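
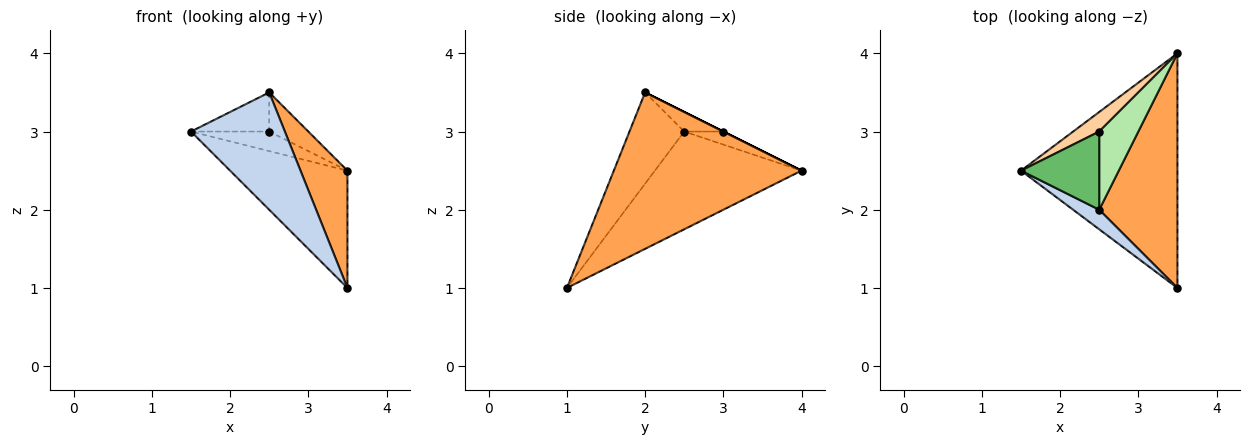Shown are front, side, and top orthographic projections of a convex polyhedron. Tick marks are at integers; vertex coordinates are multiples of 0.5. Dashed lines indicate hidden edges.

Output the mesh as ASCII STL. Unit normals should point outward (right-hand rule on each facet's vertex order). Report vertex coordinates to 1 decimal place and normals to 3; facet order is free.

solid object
 facet normal -0.488 0.390 -0.781
  outer loop
   vertex 3.5 1.0 1.0
   vertex 1.5 2.5 3.0
   vertex 3.5 4.0 2.5
  endloop
 endfacet
 facet normal -0.499 -0.855 0.142
  outer loop
   vertex 2.5 2.0 3.5
   vertex 1.5 2.5 3.0
   vertex 3.5 1.0 1.0
  endloop
 endfacet
 facet normal 0.873 -0.218 0.436
  outer loop
   vertex 2.5 2.0 3.5
   vertex 3.5 1.0 1.0
   vertex 3.5 4.0 2.5
  endloop
 endfacet
 facet normal -0.333 0.667 0.667
  outer loop
   vertex 2.5 3.0 3.0
   vertex 3.5 4.0 2.5
   vertex 1.5 2.5 3.0
  endloop
 endfacet
 facet normal -0.218 0.436 0.873
  outer loop
   vertex 2.5 3.0 3.0
   vertex 1.5 2.5 3.0
   vertex 2.5 2.0 3.5
  endloop
 endfacet
 facet normal 0.000 0.447 0.894
  outer loop
   vertex 2.5 3.0 3.0
   vertex 2.5 2.0 3.5
   vertex 3.5 4.0 2.5
  endloop
 endfacet
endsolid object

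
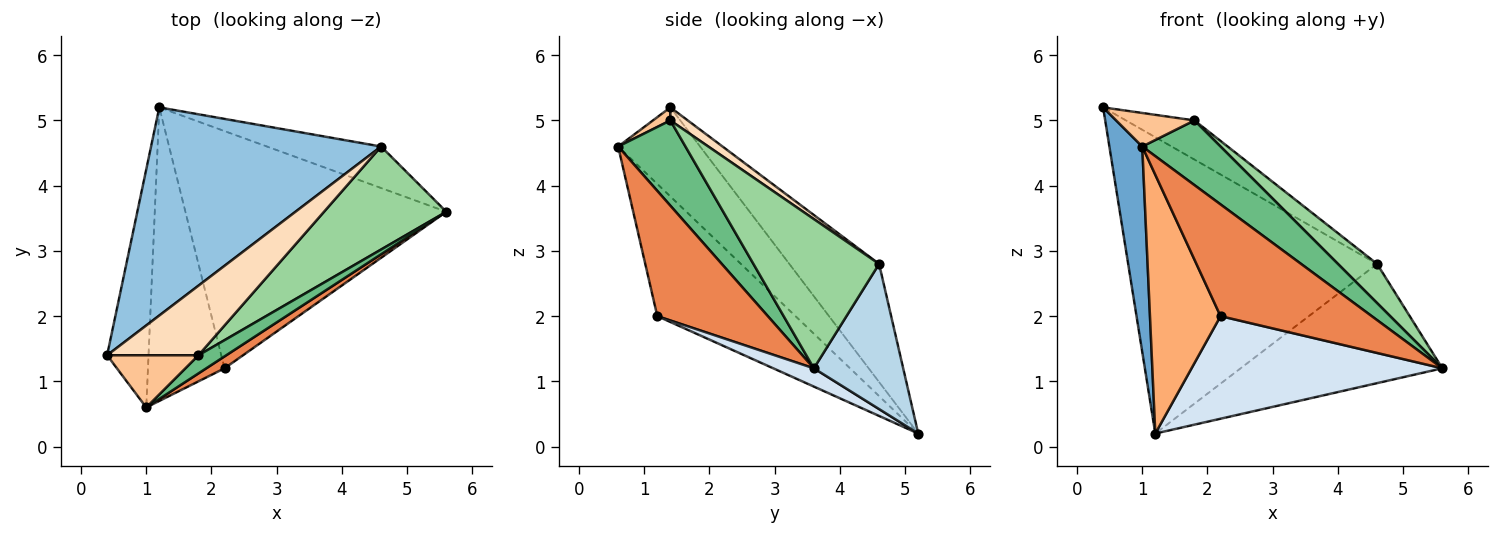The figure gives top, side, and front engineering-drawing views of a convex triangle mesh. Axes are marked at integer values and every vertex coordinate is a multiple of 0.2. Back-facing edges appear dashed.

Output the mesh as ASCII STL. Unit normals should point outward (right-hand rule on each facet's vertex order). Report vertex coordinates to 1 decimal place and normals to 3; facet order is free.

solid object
 facet normal -0.852 -0.342 -0.396
  outer loop
   vertex 1.0 0.6 4.6
   vertex 0.4 1.4 5.2
   vertex 1.2 5.2 0.2
  endloop
 endfacet
 facet normal -0.283 0.785 0.551
  outer loop
   vertex 4.6 4.6 2.8
   vertex 1.2 5.2 0.2
   vertex 0.4 1.4 5.2
  endloop
 endfacet
 facet normal 0.386 0.871 -0.303
  outer loop
   vertex 4.6 4.6 2.8
   vertex 5.6 3.6 1.2
   vertex 1.2 5.2 0.2
  endloop
 endfacet
 facet normal 0.064 -0.396 -0.916
  outer loop
   vertex 2.2 1.2 2.0
   vertex 1.2 5.2 0.2
   vertex 5.6 3.6 1.2
  endloop
 endfacet
 facet normal 0.588 -0.804 0.086
  outer loop
   vertex 2.2 1.2 2.0
   vertex 5.6 3.6 1.2
   vertex 1.0 0.6 4.6
  endloop
 endfacet
 facet normal -0.791 -0.404 -0.459
  outer loop
   vertex 2.2 1.2 2.0
   vertex 1.0 0.6 4.6
   vertex 1.2 5.2 0.2
  endloop
 endfacet
 facet normal 0.119 -0.537 0.835
  outer loop
   vertex 1.8 1.4 5.0
   vertex 0.4 1.4 5.2
   vertex 1.0 0.6 4.6
  endloop
 endfacet
 facet normal 0.124 0.487 0.865
  outer loop
   vertex 1.8 1.4 5.0
   vertex 4.6 4.6 2.8
   vertex 0.4 1.4 5.2
  endloop
 endfacet
 facet normal 0.638 -0.742 0.208
  outer loop
   vertex 1.8 1.4 5.0
   vertex 1.0 0.6 4.6
   vertex 5.6 3.6 1.2
  endloop
 endfacet
 facet normal 0.752 -0.234 0.616
  outer loop
   vertex 1.8 1.4 5.0
   vertex 5.6 3.6 1.2
   vertex 4.6 4.6 2.8
  endloop
 endfacet
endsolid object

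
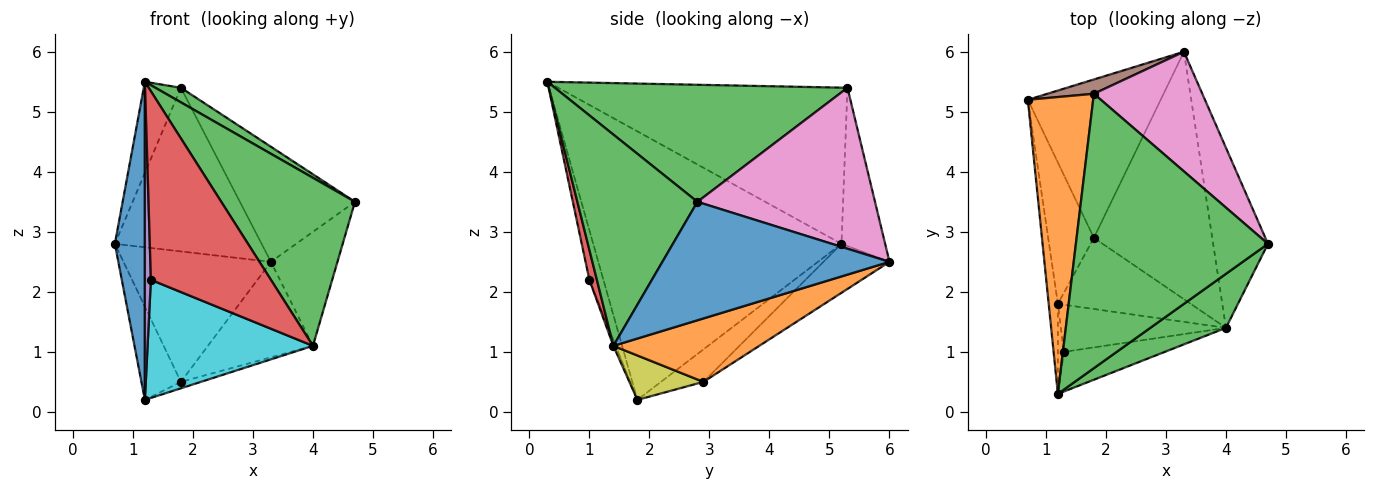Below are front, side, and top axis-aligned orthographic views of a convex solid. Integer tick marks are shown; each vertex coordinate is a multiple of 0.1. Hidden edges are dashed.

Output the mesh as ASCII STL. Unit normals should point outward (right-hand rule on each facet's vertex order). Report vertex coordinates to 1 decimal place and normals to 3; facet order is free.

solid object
 facet normal -0.992 -0.120 -0.034
  outer loop
   vertex 1.2 1.8 0.2
   vertex 1.2 0.3 5.5
   vertex 0.7 5.2 2.8
  endloop
 endfacet
 facet normal -0.916 0.118 0.383
  outer loop
   vertex 1.8 5.3 5.4
   vertex 0.7 5.2 2.8
   vertex 1.2 0.3 5.5
  endloop
 endfacet
 facet normal 0.520 -0.045 0.853
  outer loop
   vertex 1.8 5.3 5.4
   vertex 1.2 0.3 5.5
   vertex 4.7 2.8 3.5
  endloop
 endfacet
 facet normal -0.510 0.474 -0.718
  outer loop
   vertex 1.8 2.9 0.5
   vertex 1.2 1.8 0.2
   vertex 0.7 5.2 2.8
  endloop
 endfacet
 facet normal -0.914 -0.391 -0.111
  outer loop
   vertex 1.3 1.0 2.2
   vertex 1.2 0.3 5.5
   vertex 1.2 1.8 0.2
  endloop
 endfacet
 facet normal -0.284 0.955 0.084
  outer loop
   vertex 3.3 6.0 2.5
   vertex 0.7 5.2 2.8
   vertex 1.8 5.3 5.4
  endloop
 endfacet
 facet normal 0.731 0.473 0.492
  outer loop
   vertex 3.3 6.0 2.5
   vertex 1.8 5.3 5.4
   vertex 4.7 2.8 3.5
  endloop
 endfacet
 facet normal -0.274 0.611 -0.742
  outer loop
   vertex 3.3 6.0 2.5
   vertex 1.8 2.9 0.5
   vertex 0.7 5.2 2.8
  endloop
 endfacet
 facet normal 0.316 0.085 -0.945
  outer loop
   vertex 4.0 1.4 1.1
   vertex 1.2 1.8 0.2
   vertex 1.8 2.9 0.5
  endloop
 endfacet
 facet normal -0.013 -0.929 -0.371
  outer loop
   vertex 4.0 1.4 1.1
   vertex 1.3 1.0 2.2
   vertex 1.2 1.8 0.2
  endloop
 endfacet
 facet normal 0.877 0.257 -0.406
  outer loop
   vertex 4.0 1.4 1.1
   vertex 3.3 6.0 2.5
   vertex 4.7 2.8 3.5
  endloop
 endfacet
 facet normal 0.447 0.322 -0.834
  outer loop
   vertex 4.0 1.4 1.1
   vertex 1.8 2.9 0.5
   vertex 3.3 6.0 2.5
  endloop
 endfacet
 facet normal 0.650 -0.724 0.233
  outer loop
   vertex 4.0 1.4 1.1
   vertex 4.7 2.8 3.5
   vertex 1.2 0.3 5.5
  endloop
 endfacet
 facet normal 0.061 -0.977 -0.205
  outer loop
   vertex 4.0 1.4 1.1
   vertex 1.2 0.3 5.5
   vertex 1.3 1.0 2.2
  endloop
 endfacet
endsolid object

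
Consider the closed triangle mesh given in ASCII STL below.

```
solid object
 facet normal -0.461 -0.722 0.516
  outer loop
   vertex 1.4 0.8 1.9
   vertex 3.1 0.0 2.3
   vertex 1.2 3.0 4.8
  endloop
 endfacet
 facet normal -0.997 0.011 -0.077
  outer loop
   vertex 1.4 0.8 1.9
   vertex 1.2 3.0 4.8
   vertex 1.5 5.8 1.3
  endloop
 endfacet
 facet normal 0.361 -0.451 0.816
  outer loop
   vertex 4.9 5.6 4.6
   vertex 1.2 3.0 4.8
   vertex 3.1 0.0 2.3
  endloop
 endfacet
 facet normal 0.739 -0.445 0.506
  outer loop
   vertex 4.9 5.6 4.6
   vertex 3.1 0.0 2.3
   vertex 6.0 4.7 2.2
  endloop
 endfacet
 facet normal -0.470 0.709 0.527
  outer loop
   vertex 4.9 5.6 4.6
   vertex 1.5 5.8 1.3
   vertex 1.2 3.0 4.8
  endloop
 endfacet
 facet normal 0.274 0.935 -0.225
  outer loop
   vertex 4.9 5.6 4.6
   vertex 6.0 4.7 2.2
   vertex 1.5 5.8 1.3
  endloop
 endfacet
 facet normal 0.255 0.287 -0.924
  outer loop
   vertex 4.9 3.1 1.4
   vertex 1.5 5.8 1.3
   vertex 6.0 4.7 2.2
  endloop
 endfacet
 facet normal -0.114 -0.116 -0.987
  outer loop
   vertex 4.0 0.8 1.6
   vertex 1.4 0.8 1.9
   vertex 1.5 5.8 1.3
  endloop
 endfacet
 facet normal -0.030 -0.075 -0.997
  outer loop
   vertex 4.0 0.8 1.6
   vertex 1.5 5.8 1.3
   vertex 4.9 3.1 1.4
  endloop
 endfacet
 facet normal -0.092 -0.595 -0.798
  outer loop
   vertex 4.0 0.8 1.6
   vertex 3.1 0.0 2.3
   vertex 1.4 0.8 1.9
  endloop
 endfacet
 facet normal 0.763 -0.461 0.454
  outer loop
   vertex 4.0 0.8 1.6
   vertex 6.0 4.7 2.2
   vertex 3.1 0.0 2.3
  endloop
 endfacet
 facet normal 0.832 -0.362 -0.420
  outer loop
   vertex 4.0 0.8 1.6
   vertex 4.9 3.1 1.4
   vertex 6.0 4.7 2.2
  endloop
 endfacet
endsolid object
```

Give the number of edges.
18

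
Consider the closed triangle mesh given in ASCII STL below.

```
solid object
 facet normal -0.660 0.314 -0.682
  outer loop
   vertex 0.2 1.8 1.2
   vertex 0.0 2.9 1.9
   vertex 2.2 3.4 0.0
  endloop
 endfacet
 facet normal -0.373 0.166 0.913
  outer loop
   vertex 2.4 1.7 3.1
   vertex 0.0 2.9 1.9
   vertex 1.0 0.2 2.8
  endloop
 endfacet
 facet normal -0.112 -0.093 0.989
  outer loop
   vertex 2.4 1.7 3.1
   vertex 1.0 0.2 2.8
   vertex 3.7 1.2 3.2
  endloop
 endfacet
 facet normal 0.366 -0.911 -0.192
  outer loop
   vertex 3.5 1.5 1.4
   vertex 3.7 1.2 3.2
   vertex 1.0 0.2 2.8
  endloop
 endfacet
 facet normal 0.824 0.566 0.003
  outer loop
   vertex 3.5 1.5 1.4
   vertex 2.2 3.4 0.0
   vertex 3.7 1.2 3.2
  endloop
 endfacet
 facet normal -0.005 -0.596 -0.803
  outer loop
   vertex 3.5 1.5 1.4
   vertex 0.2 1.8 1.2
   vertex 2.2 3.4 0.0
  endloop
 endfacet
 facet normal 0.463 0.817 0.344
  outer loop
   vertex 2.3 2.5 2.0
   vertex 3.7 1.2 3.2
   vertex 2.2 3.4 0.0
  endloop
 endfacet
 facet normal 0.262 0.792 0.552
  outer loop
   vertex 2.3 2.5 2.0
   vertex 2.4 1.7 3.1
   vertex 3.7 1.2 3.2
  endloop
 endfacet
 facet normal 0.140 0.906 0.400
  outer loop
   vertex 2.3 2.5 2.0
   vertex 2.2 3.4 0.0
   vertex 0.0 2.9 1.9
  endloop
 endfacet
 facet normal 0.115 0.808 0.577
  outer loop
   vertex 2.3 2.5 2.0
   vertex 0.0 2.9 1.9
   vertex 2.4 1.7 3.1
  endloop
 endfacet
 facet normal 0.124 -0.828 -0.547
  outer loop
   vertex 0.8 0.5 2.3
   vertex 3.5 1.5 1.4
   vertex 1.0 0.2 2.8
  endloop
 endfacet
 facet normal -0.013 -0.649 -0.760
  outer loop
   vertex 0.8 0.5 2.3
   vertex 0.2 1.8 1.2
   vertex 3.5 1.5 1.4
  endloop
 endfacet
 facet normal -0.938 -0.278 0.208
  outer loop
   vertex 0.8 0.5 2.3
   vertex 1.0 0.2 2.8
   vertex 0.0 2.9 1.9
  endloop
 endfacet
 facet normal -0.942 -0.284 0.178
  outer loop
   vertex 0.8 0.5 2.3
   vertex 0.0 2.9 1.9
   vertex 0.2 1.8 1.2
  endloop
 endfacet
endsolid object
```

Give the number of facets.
14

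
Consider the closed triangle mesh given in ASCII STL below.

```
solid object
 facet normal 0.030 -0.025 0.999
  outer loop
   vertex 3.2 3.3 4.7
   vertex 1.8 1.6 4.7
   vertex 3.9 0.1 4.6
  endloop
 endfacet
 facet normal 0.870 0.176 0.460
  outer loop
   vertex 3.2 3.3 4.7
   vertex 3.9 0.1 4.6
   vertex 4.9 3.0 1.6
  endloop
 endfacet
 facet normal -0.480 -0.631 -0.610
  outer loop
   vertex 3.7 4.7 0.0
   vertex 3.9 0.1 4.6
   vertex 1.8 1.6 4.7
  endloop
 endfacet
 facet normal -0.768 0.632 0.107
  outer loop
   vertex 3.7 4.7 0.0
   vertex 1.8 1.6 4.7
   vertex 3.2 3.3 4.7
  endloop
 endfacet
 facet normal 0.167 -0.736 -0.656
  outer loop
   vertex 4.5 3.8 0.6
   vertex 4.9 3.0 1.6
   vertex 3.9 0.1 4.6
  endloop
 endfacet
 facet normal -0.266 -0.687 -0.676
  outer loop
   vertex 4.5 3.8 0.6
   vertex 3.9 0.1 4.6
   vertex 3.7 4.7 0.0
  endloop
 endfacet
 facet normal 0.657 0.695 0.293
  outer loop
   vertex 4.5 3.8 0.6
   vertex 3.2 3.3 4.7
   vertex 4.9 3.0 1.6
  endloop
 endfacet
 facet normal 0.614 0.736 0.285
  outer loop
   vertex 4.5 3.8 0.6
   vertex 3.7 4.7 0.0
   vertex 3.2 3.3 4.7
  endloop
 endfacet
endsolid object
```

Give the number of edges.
12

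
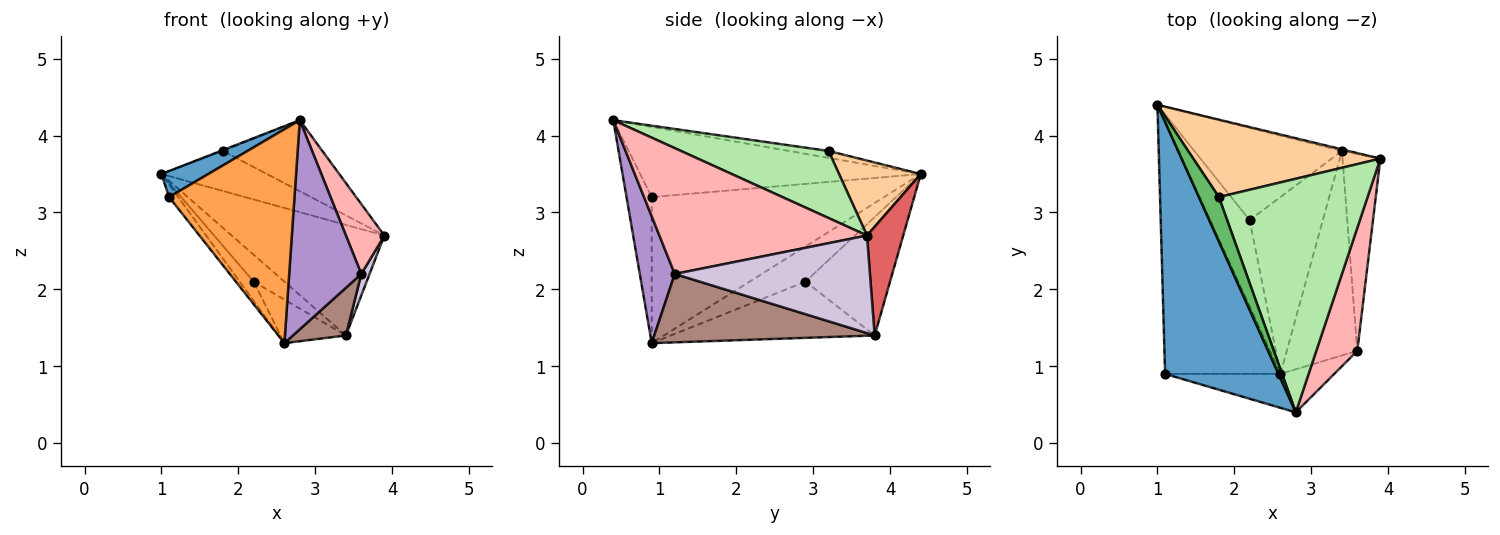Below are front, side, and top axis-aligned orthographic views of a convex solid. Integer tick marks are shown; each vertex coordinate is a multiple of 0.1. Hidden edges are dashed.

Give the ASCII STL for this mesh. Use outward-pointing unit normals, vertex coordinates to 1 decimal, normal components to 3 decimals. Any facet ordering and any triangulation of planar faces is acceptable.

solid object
 facet normal -0.524 -0.088 0.847
  outer loop
   vertex 1.1 0.9 3.2
   vertex 2.8 0.4 4.2
   vertex 1.0 4.4 3.5
  endloop
 endfacet
 facet normal -0.785 0.031 -0.619
  outer loop
   vertex 1.1 0.9 3.2
   vertex 1.0 4.4 3.5
   vertex 2.6 0.9 1.3
  endloop
 endfacet
 facet normal -0.195 -0.969 -0.154
  outer loop
   vertex 1.1 0.9 3.2
   vertex 2.6 0.9 1.3
   vertex 2.8 0.4 4.2
  endloop
 endfacet
 facet normal 0.335 0.433 0.837
  outer loop
   vertex 1.8 3.2 3.8
   vertex 3.9 3.7 2.7
   vertex 1.0 4.4 3.5
  endloop
 endfacet
 facet normal -0.327 0.018 0.945
  outer loop
   vertex 1.8 3.2 3.8
   vertex 1.0 4.4 3.5
   vertex 2.8 0.4 4.2
  endloop
 endfacet
 facet normal 0.396 0.267 0.878
  outer loop
   vertex 1.8 3.2 3.8
   vertex 2.8 0.4 4.2
   vertex 3.9 3.7 2.7
  endloop
 endfacet
 facet normal 0.231 0.973 -0.014
  outer loop
   vertex 3.4 3.8 1.4
   vertex 1.0 4.4 3.5
   vertex 3.9 3.7 2.7
  endloop
 endfacet
 facet normal 0.936 -0.173 0.305
  outer loop
   vertex 3.6 1.2 2.2
   vertex 3.9 3.7 2.7
   vertex 2.8 0.4 4.2
  endloop
 endfacet
 facet normal 0.429 -0.885 -0.182
  outer loop
   vertex 3.6 1.2 2.2
   vertex 2.8 0.4 4.2
   vertex 2.6 0.9 1.3
  endloop
 endfacet
 facet normal 0.932 -0.040 -0.361
  outer loop
   vertex 3.6 1.2 2.2
   vertex 3.4 3.8 1.4
   vertex 3.9 3.7 2.7
  endloop
 endfacet
 facet normal 0.687 -0.165 -0.708
  outer loop
   vertex 3.6 1.2 2.2
   vertex 2.6 0.9 1.3
   vertex 3.4 3.8 1.4
  endloop
 endfacet
 facet normal -0.655 0.164 -0.737
  outer loop
   vertex 2.2 2.9 2.1
   vertex 2.6 0.9 1.3
   vertex 1.0 4.4 3.5
  endloop
 endfacet
 facet normal -0.610 0.222 -0.761
  outer loop
   vertex 2.2 2.9 2.1
   vertex 1.0 4.4 3.5
   vertex 3.4 3.8 1.4
  endloop
 endfacet
 facet normal -0.598 0.192 -0.778
  outer loop
   vertex 2.2 2.9 2.1
   vertex 3.4 3.8 1.4
   vertex 2.6 0.9 1.3
  endloop
 endfacet
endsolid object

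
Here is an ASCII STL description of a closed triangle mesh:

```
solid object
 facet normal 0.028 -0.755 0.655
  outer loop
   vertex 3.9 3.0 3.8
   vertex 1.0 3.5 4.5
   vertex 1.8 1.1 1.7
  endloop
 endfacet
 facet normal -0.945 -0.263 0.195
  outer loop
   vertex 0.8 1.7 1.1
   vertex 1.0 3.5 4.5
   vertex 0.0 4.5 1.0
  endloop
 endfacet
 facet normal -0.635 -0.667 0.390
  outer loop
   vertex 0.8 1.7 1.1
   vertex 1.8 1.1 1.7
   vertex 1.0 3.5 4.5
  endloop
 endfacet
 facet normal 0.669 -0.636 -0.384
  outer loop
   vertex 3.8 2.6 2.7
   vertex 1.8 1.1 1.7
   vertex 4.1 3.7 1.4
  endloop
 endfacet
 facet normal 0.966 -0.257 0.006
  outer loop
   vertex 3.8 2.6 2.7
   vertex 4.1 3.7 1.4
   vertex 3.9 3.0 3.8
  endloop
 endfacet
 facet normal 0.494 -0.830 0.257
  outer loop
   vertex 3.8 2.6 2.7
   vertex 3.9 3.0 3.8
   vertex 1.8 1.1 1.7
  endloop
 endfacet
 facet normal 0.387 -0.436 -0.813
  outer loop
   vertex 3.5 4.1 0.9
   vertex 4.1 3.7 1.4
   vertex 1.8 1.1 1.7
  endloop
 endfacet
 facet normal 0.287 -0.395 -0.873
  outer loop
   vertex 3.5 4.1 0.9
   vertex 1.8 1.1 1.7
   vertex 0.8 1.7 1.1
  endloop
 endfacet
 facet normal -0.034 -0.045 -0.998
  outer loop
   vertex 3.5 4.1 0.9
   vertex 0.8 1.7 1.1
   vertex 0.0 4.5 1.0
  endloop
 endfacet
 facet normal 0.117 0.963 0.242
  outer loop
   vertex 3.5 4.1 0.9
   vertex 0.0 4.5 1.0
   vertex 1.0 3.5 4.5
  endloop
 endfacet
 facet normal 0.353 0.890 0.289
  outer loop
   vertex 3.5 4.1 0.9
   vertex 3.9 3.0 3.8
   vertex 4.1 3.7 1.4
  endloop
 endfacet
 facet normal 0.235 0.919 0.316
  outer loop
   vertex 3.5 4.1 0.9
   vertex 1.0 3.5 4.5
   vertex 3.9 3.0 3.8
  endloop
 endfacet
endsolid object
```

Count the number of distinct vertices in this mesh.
8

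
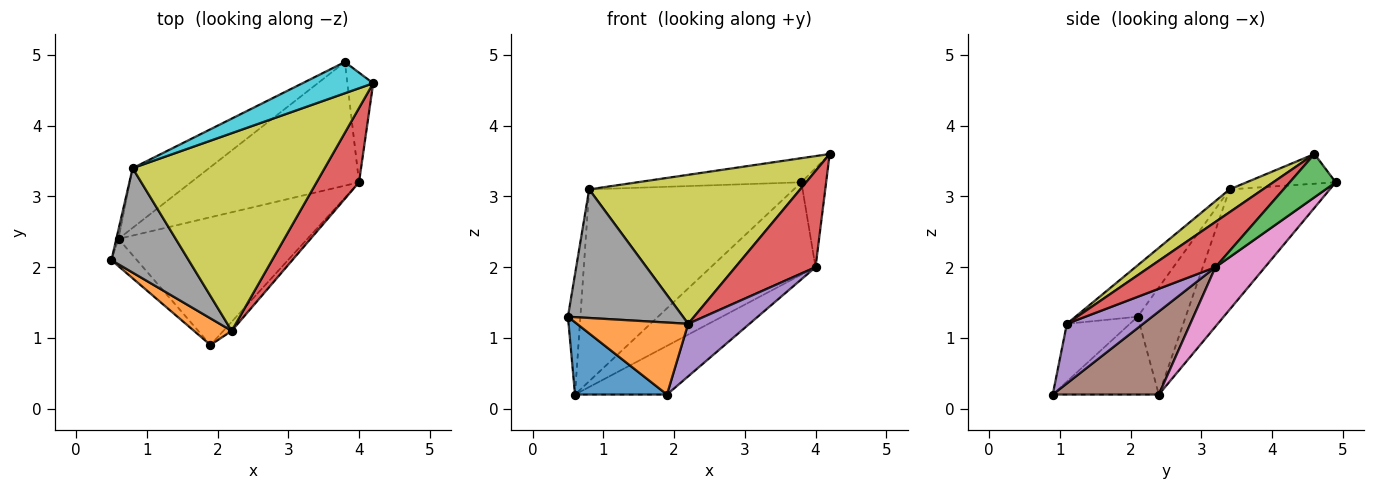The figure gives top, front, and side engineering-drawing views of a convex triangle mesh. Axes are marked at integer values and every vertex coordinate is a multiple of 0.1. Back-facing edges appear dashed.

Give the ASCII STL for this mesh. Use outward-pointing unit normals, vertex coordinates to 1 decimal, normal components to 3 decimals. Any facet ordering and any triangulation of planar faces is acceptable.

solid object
 facet normal -0.734 -0.636 -0.240
  outer loop
   vertex 0.6 2.4 0.2
   vertex 1.9 0.9 0.2
   vertex 0.5 2.1 1.3
  endloop
 endfacet
 facet normal -0.469 -0.828 0.306
  outer loop
   vertex 2.2 1.1 1.2
   vertex 0.5 2.1 1.3
   vertex 1.9 0.9 0.2
  endloop
 endfacet
 facet normal 0.780 0.420 -0.465
  outer loop
   vertex 4.0 3.2 2.0
   vertex 3.8 4.9 3.2
   vertex 4.2 4.6 3.6
  endloop
 endfacet
 facet normal 0.546 -0.663 0.512
  outer loop
   vertex 4.0 3.2 2.0
   vertex 4.2 4.6 3.6
   vertex 2.2 1.1 1.2
  endloop
 endfacet
 facet normal 0.775 -0.623 -0.108
  outer loop
   vertex 4.0 3.2 2.0
   vertex 2.2 1.1 1.2
   vertex 1.9 0.9 0.2
  endloop
 endfacet
 facet normal 0.380 0.329 -0.864
  outer loop
   vertex 4.0 3.2 2.0
   vertex 1.9 0.9 0.2
   vertex 0.6 2.4 0.2
  endloop
 endfacet
 facet normal 0.272 0.576 -0.771
  outer loop
   vertex 4.0 3.2 2.0
   vertex 0.6 2.4 0.2
   vertex 3.8 4.9 3.2
  endloop
 endfacet
 facet normal -0.387 -0.716 0.581
  outer loop
   vertex 0.8 3.4 3.1
   vertex 0.5 2.1 1.3
   vertex 2.2 1.1 1.2
  endloop
 endfacet
 facet normal 0.095 -0.599 0.795
  outer loop
   vertex 0.8 3.4 3.1
   vertex 2.2 1.1 1.2
   vertex 4.2 4.6 3.6
  endloop
 endfacet
 facet normal -0.315 0.581 0.751
  outer loop
   vertex 0.8 3.4 3.1
   vertex 4.2 4.6 3.6
   vertex 3.8 4.9 3.2
  endloop
 endfacet
 facet normal -0.968 0.251 -0.020
  outer loop
   vertex 0.8 3.4 3.1
   vertex 0.6 2.4 0.2
   vertex 0.5 2.1 1.3
  endloop
 endfacet
 facet normal -0.424 0.865 -0.269
  outer loop
   vertex 0.8 3.4 3.1
   vertex 3.8 4.9 3.2
   vertex 0.6 2.4 0.2
  endloop
 endfacet
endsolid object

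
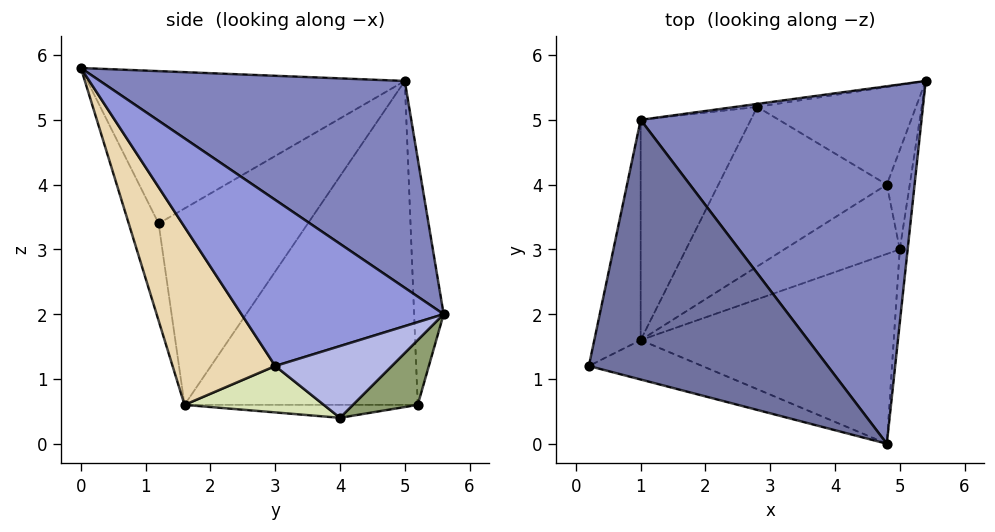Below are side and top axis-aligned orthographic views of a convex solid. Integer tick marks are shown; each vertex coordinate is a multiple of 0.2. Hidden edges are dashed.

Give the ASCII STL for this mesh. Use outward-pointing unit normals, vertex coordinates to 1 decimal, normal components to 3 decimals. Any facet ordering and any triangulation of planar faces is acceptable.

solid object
 facet normal -0.503 -0.351 0.789
  outer loop
   vertex 1.0 5.0 5.6
   vertex 0.2 1.2 3.4
   vertex 4.8 0.0 5.8
  endloop
 endfacet
 facet normal 0.534 0.435 0.725
  outer loop
   vertex 1.0 5.0 5.6
   vertex 4.8 0.0 5.8
   vertex 5.4 5.6 2.0
  endloop
 endfacet
 facet normal 0.989 -0.138 -0.047
  outer loop
   vertex 5.0 3.0 1.2
   vertex 5.4 5.6 2.0
   vertex 4.8 0.0 5.8
  endloop
 endfacet
 facet normal 0.951 -0.053 -0.304
  outer loop
   vertex 5.0 3.0 1.2
   vertex 4.8 4.0 0.4
   vertex 5.4 5.6 2.0
  endloop
 endfacet
 facet normal 0.297 0.617 -0.729
  outer loop
   vertex 2.8 5.2 0.6
   vertex 5.4 5.6 2.0
   vertex 4.8 4.0 0.4
  endloop
 endfacet
 facet normal -0.145 0.989 -0.013
  outer loop
   vertex 2.8 5.2 0.6
   vertex 1.0 5.0 5.6
   vertex 5.4 5.6 2.0
  endloop
 endfacet
 facet normal -0.077 0.038 -0.996
  outer loop
   vertex 1.0 1.6 0.6
   vertex 2.8 5.2 0.6
   vertex 4.8 4.0 0.4
  endloop
 endfacet
 facet normal 0.310 -0.555 -0.772
  outer loop
   vertex 1.0 1.6 0.6
   vertex 4.8 4.0 0.4
   vertex 5.0 3.0 1.2
  endloop
 endfacet
 facet normal -0.922 0.320 -0.218
  outer loop
   vertex 1.0 1.6 0.6
   vertex 0.2 1.2 3.4
   vertex 1.0 5.0 5.6
  endloop
 endfacet
 facet normal -0.856 0.428 -0.291
  outer loop
   vertex 1.0 1.6 0.6
   vertex 1.0 5.0 5.6
   vertex 2.8 5.2 0.6
  endloop
 endfacet
 facet normal -0.157 -0.970 -0.184
  outer loop
   vertex 1.0 1.6 0.6
   vertex 4.8 0.0 5.8
   vertex 0.2 1.2 3.4
  endloop
 endfacet
 facet normal 0.352 -0.791 -0.501
  outer loop
   vertex 1.0 1.6 0.6
   vertex 5.0 3.0 1.2
   vertex 4.8 0.0 5.8
  endloop
 endfacet
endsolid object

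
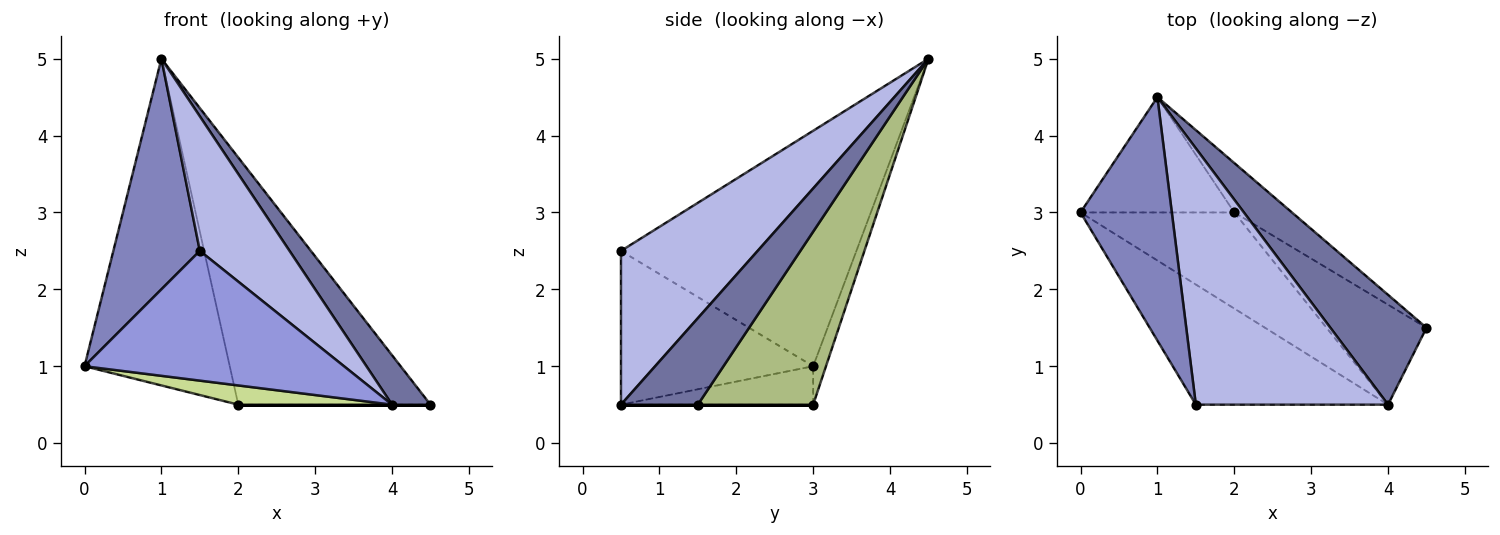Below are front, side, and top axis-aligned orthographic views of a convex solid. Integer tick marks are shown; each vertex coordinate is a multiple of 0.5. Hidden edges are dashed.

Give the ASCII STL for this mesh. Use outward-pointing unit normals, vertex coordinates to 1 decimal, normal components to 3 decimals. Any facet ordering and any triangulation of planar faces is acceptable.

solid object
 facet normal 0.634 -0.317 0.705
  outer loop
   vertex 4.0 0.5 0.5
   vertex 4.5 1.5 0.5
   vertex 1.0 4.5 5.0
  endloop
 endfacet
 facet normal -0.882 -0.324 0.342
  outer loop
   vertex 1.5 0.5 2.5
   vertex 1.0 4.5 5.0
   vertex 0.0 3.0 1.0
  endloop
 endfacet
 facet normal -0.478 -0.645 -0.597
  outer loop
   vertex 1.5 0.5 2.5
   vertex 0.0 3.0 1.0
   vertex 4.0 0.5 0.5
  endloop
 endfacet
 facet normal 0.578 -0.379 0.723
  outer loop
   vertex 1.5 0.5 2.5
   vertex 4.0 0.5 0.5
   vertex 1.0 4.5 5.0
  endloop
 endfacet
 facet normal -0.083 0.940 -0.332
  outer loop
   vertex 2.0 3.0 0.5
   vertex 0.0 3.0 1.0
   vertex 1.0 4.5 5.0
  endloop
 endfacet
 facet normal 0.507 0.845 -0.169
  outer loop
   vertex 2.0 3.0 0.5
   vertex 1.0 4.5 5.0
   vertex 4.5 1.5 0.5
  endloop
 endfacet
 facet normal -0.238 -0.190 -0.952
  outer loop
   vertex 2.0 3.0 0.5
   vertex 4.0 0.5 0.5
   vertex 0.0 3.0 1.0
  endloop
 endfacet
 facet normal 0.000 0.000 -1.000
  outer loop
   vertex 2.0 3.0 0.5
   vertex 4.5 1.5 0.5
   vertex 4.0 0.5 0.5
  endloop
 endfacet
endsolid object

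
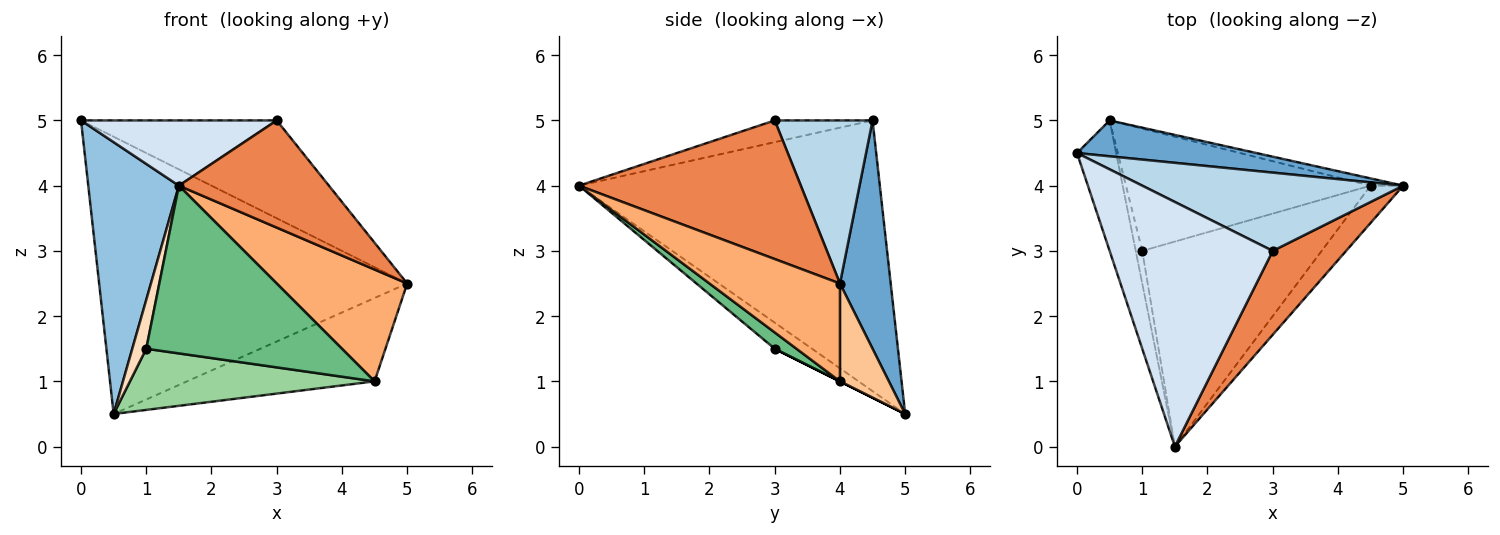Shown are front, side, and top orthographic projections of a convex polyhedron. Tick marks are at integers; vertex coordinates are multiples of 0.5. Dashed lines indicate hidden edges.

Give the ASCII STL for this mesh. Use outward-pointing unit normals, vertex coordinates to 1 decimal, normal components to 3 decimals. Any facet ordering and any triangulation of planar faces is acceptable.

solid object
 facet normal 0.161 0.979 0.127
  outer loop
   vertex 0.5 5.0 0.5
   vertex 0.0 4.5 5.0
   vertex 5.0 4.0 2.5
  endloop
 endfacet
 facet normal -0.948 -0.286 -0.137
  outer loop
   vertex 0.5 5.0 0.5
   vertex 1.5 0.0 4.0
   vertex 0.0 4.5 5.0
  endloop
 endfacet
 facet normal 0.364 0.727 0.582
  outer loop
   vertex 3.0 3.0 5.0
   vertex 5.0 4.0 2.5
   vertex 0.0 4.5 5.0
  endloop
 endfacet
 facet normal -0.128 -0.256 0.958
  outer loop
   vertex 3.0 3.0 5.0
   vertex 0.0 4.5 5.0
   vertex 1.5 0.0 4.0
  endloop
 endfacet
 facet normal 0.759 -0.513 0.402
  outer loop
   vertex 3.0 3.0 5.0
   vertex 1.5 0.0 4.0
   vertex 5.0 4.0 2.5
  endloop
 endfacet
 facet normal 0.688 -0.688 -0.229
  outer loop
   vertex 4.5 4.0 1.0
   vertex 5.0 4.0 2.5
   vertex 1.5 0.0 4.0
  endloop
 endfacet
 facet normal 0.252 0.964 -0.084
  outer loop
   vertex 4.5 4.0 1.0
   vertex 0.5 5.0 0.5
   vertex 5.0 4.0 2.5
  endloop
 endfacet
 facet normal -0.912 -0.342 -0.228
  outer loop
   vertex 1.0 3.0 1.5
   vertex 1.5 0.0 4.0
   vertex 0.5 5.0 0.5
  endloop
 endfacet
 facet normal 0.070 -0.632 -0.772
  outer loop
   vertex 1.0 3.0 1.5
   vertex 4.5 4.0 1.0
   vertex 1.5 0.0 4.0
  endloop
 endfacet
 facet normal 0.000 -0.447 -0.894
  outer loop
   vertex 1.0 3.0 1.5
   vertex 0.5 5.0 0.5
   vertex 4.5 4.0 1.0
  endloop
 endfacet
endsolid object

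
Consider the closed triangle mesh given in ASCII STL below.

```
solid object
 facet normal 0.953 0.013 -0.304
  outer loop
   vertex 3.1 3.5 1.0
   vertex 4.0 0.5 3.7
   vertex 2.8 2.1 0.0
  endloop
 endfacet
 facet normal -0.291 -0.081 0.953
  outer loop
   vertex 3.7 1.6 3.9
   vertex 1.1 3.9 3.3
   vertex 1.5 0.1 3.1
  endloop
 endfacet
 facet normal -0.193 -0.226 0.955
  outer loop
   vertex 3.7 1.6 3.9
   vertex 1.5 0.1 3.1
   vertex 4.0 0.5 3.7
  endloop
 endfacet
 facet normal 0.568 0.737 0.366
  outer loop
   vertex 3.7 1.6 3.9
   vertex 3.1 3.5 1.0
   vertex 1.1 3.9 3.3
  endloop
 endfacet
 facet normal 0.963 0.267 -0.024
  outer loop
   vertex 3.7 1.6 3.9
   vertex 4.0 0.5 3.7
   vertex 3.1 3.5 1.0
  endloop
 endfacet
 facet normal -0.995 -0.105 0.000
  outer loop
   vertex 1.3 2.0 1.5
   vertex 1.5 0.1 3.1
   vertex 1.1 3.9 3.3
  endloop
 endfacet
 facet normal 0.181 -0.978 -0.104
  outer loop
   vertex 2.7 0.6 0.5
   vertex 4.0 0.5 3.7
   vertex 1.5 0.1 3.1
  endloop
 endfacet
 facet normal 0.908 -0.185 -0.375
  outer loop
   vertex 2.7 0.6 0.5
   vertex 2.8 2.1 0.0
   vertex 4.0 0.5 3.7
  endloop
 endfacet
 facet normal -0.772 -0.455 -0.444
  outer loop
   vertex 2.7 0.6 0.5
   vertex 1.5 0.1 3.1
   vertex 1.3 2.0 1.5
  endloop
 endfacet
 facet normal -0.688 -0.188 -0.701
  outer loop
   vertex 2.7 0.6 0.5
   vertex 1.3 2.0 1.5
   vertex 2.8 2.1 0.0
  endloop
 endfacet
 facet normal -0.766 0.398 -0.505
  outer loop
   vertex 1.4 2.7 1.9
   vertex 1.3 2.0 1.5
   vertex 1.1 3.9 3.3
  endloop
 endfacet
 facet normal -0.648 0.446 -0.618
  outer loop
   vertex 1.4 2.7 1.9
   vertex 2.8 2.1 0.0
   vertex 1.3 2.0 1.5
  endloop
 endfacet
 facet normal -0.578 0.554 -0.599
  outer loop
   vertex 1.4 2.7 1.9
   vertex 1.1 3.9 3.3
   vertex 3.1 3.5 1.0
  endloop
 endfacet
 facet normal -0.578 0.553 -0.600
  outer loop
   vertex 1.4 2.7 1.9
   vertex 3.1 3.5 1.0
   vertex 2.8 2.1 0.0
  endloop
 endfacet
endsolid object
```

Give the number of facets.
14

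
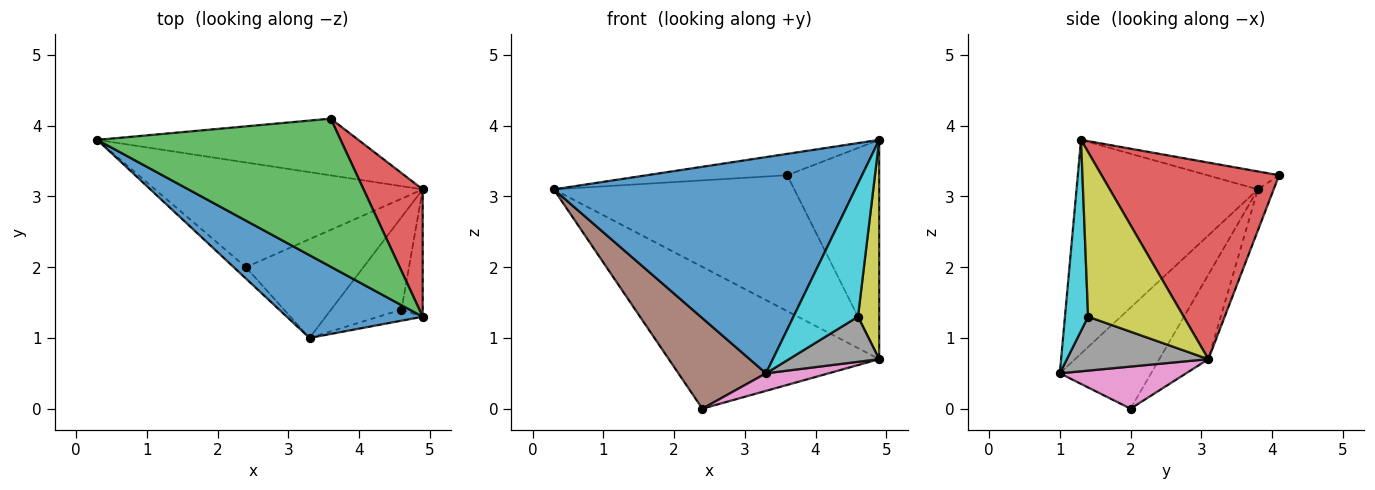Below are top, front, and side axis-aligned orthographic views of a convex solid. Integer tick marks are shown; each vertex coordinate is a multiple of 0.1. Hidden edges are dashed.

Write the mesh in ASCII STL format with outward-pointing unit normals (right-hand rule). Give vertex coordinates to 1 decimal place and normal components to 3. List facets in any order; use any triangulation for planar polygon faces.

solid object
 facet normal -0.490 -0.814 0.312
  outer loop
   vertex 4.9 1.3 3.8
   vertex 0.3 3.8 3.1
   vertex 3.3 1.0 0.5
  endloop
 endfacet
 facet normal -0.060 0.921 -0.385
  outer loop
   vertex 3.6 4.1 3.3
   vertex 4.9 3.1 0.7
   vertex 0.3 3.8 3.1
  endloop
 endfacet
 facet normal -0.073 0.142 0.987
  outer loop
   vertex 3.6 4.1 3.3
   vertex 0.3 3.8 3.1
   vertex 4.9 1.3 3.8
  endloop
 endfacet
 facet normal 0.858 0.444 0.258
  outer loop
   vertex 3.6 4.1 3.3
   vertex 4.9 1.3 3.8
   vertex 4.9 3.1 0.7
  endloop
 endfacet
 facet normal -0.184 0.791 -0.584
  outer loop
   vertex 2.4 2.0 0.0
   vertex 0.3 3.8 3.1
   vertex 4.9 3.1 0.7
  endloop
 endfacet
 facet normal -0.719 -0.690 -0.086
  outer loop
   vertex 2.4 2.0 0.0
   vertex 3.3 1.0 0.5
   vertex 0.3 3.8 3.1
  endloop
 endfacet
 facet normal 0.333 -0.165 -0.929
  outer loop
   vertex 2.4 2.0 0.0
   vertex 4.9 3.1 0.7
   vertex 3.3 1.0 0.5
  endloop
 endfacet
 facet normal 0.567 -0.361 -0.740
  outer loop
   vertex 4.6 1.4 1.3
   vertex 3.3 1.0 0.5
   vertex 4.9 3.1 0.7
  endloop
 endfacet
 facet normal 0.969 -0.215 -0.125
  outer loop
   vertex 4.6 1.4 1.3
   vertex 4.9 3.1 0.7
   vertex 4.9 1.3 3.8
  endloop
 endfacet
 facet normal 0.337 -0.938 -0.078
  outer loop
   vertex 4.6 1.4 1.3
   vertex 4.9 1.3 3.8
   vertex 3.3 1.0 0.5
  endloop
 endfacet
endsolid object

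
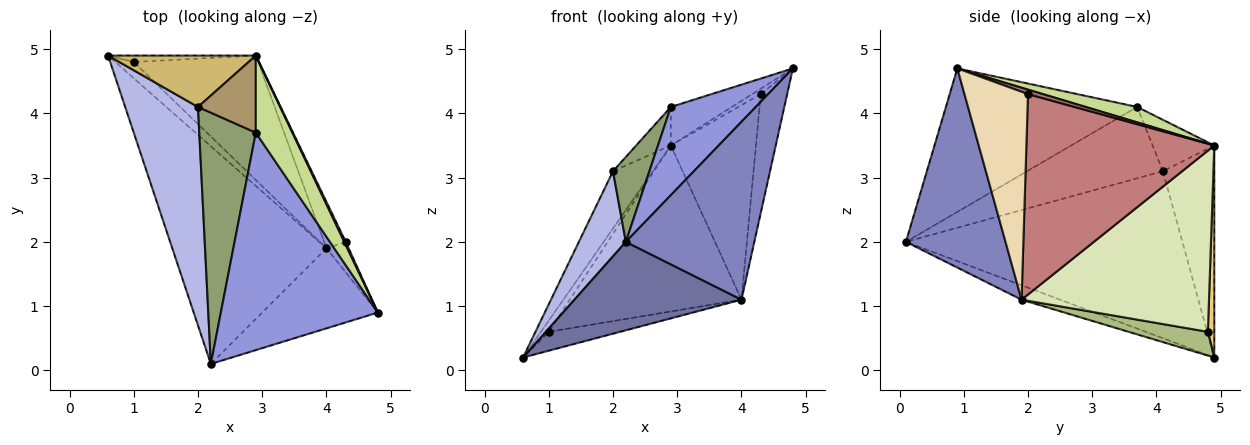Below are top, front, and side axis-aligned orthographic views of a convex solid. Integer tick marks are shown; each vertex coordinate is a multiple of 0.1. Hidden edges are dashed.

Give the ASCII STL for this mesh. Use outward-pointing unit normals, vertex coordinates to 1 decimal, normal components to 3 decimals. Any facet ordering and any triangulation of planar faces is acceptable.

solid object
 facet normal -0.087 -0.375 -0.923
  outer loop
   vertex 4.0 1.9 1.1
   vertex 2.2 0.1 2.0
   vertex 0.6 4.9 0.2
  endloop
 endfacet
 facet normal 0.577 -0.745 -0.335
  outer loop
   vertex 4.0 1.9 1.1
   vertex 4.8 0.9 4.7
   vertex 2.2 0.1 2.0
  endloop
 endfacet
 facet normal -0.646 -0.287 0.707
  outer loop
   vertex 2.9 3.7 4.1
   vertex 2.2 0.1 2.0
   vertex 4.8 0.9 4.7
  endloop
 endfacet
 facet normal -0.906 -0.154 0.395
  outer loop
   vertex 2.0 4.1 3.1
   vertex 0.6 4.9 0.2
   vertex 2.2 0.1 2.0
  endloop
 endfacet
 facet normal -0.767 -0.206 0.608
  outer loop
   vertex 2.0 4.1 3.1
   vertex 2.2 0.1 2.0
   vertex 2.9 3.7 4.1
  endloop
 endfacet
 facet normal 0.644 0.580 -0.499
  outer loop
   vertex 1.0 4.8 0.6
   vertex 4.0 1.9 1.1
   vertex 0.6 4.9 0.2
  endloop
 endfacet
 facet normal 0.352 0.419 0.837
  outer loop
   vertex 2.9 4.9 3.5
   vertex 2.9 3.7 4.1
   vertex 4.8 0.9 4.7
  endloop
 endfacet
 facet normal 0.658 0.603 -0.452
  outer loop
   vertex 2.9 4.9 3.5
   vertex 4.0 1.9 1.1
   vertex 1.0 4.8 0.6
  endloop
 endfacet
 facet normal -0.622 0.350 0.700
  outer loop
   vertex 2.9 4.9 3.5
   vertex 2.0 4.1 3.1
   vertex 2.9 3.7 4.1
  endloop
 endfacet
 facet normal -0.692 0.537 0.482
  outer loop
   vertex 2.9 4.9 3.5
   vertex 0.6 4.9 0.2
   vertex 2.0 4.1 3.1
  endloop
 endfacet
 facet normal 0.582 0.705 -0.405
  outer loop
   vertex 2.9 4.9 3.5
   vertex 1.0 4.8 0.6
   vertex 0.6 4.9 0.2
  endloop
 endfacet
 facet normal 0.919 0.382 -0.098
  outer loop
   vertex 4.3 2.0 4.3
   vertex 4.8 0.9 4.7
   vertex 4.0 1.9 1.1
  endloop
 endfacet
 facet normal 0.836 0.478 0.269
  outer loop
   vertex 4.3 2.0 4.3
   vertex 2.9 4.9 3.5
   vertex 4.8 0.9 4.7
  endloop
 endfacet
 facet normal 0.907 0.411 -0.098
  outer loop
   vertex 4.3 2.0 4.3
   vertex 4.0 1.9 1.1
   vertex 2.9 4.9 3.5
  endloop
 endfacet
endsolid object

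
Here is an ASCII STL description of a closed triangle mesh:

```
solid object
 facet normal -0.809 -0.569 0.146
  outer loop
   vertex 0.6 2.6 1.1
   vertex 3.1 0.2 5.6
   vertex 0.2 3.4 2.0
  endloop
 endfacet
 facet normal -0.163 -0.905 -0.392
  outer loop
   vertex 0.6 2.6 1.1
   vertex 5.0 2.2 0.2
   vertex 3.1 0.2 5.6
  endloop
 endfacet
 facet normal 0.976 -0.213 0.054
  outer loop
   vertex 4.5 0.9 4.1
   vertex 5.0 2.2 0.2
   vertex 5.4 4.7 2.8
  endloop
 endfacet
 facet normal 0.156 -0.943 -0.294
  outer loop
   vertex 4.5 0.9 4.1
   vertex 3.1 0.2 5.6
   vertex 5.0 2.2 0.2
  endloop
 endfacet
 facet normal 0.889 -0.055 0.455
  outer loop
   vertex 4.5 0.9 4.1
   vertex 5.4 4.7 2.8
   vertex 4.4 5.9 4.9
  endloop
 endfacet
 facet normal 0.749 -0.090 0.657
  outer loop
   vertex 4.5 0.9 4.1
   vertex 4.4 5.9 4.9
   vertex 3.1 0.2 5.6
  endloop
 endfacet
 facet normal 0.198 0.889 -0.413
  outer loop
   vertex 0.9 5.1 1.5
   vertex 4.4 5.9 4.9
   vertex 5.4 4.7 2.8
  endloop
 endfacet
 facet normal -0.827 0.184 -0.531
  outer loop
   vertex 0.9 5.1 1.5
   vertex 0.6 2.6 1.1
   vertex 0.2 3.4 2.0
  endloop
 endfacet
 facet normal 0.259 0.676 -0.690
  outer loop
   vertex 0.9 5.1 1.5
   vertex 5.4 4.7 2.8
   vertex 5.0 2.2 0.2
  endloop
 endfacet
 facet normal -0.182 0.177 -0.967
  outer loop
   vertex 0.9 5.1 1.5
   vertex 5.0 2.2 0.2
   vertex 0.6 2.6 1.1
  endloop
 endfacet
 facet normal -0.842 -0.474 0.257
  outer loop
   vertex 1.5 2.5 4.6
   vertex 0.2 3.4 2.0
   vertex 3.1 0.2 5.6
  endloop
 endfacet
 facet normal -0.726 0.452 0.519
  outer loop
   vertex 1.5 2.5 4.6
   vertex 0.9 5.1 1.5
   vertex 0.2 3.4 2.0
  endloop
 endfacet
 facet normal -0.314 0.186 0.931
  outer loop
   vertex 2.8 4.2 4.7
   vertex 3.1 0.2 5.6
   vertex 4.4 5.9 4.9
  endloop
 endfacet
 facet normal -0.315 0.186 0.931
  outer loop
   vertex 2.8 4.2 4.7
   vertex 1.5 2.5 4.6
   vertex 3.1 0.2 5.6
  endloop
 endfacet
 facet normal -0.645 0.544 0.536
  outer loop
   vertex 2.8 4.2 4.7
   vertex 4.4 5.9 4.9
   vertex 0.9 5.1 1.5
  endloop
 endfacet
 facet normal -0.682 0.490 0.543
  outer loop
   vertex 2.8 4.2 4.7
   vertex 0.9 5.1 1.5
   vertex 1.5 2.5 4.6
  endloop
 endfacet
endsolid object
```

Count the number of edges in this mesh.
24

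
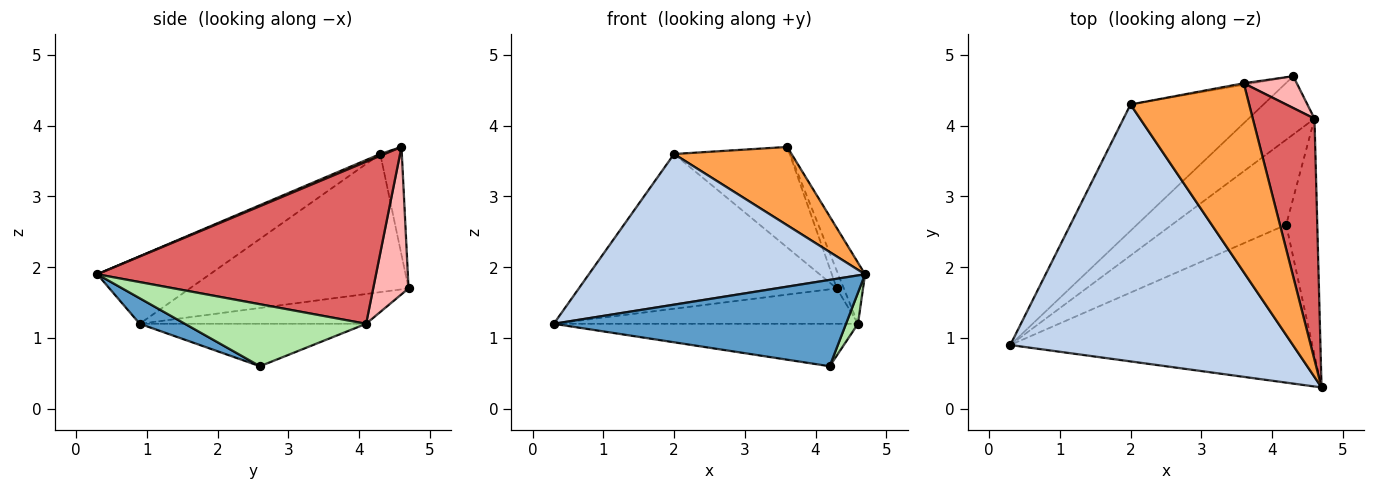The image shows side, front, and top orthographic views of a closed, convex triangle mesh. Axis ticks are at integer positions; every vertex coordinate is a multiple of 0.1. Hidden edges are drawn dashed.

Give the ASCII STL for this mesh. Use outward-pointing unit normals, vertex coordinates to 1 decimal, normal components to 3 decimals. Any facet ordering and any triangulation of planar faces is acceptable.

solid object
 facet normal 0.074 -0.478 -0.875
  outer loop
   vertex 4.2 2.6 0.6
   vertex 4.7 0.3 1.9
   vertex 0.3 0.9 1.2
  endloop
 endfacet
 facet normal -0.202 -0.495 0.845
  outer loop
   vertex 2.0 4.3 3.6
   vertex 0.3 0.9 1.2
   vertex 4.7 0.3 1.9
  endloop
 endfacet
 facet normal 0.014 -0.383 0.924
  outer loop
   vertex 2.0 4.3 3.6
   vertex 4.7 0.3 1.9
   vertex 3.6 4.6 3.7
  endloop
 endfacet
 facet normal -0.549 0.648 -0.528
  outer loop
   vertex 2.0 4.3 3.6
   vertex 4.3 4.7 1.7
   vertex 0.3 0.9 1.2
  endloop
 endfacet
 facet normal -0.183 0.983 -0.015
  outer loop
   vertex 2.0 4.3 3.6
   vertex 3.6 4.6 3.7
   vertex 4.3 4.7 1.7
  endloop
 endfacet
 facet normal 0.892 -0.059 -0.448
  outer loop
   vertex 4.6 4.1 1.2
   vertex 4.7 0.3 1.9
   vertex 4.2 2.6 0.6
  endloop
 endfacet
 facet normal 0.931 0.090 0.354
  outer loop
   vertex 4.6 4.1 1.2
   vertex 3.6 4.6 3.7
   vertex 4.7 0.3 1.9
  endloop
 endfacet
 facet normal 0.925 0.185 0.333
  outer loop
   vertex 4.6 4.1 1.2
   vertex 4.3 4.7 1.7
   vertex 3.6 4.6 3.7
  endloop
 endfacet
 facet normal -0.360 0.484 -0.797
  outer loop
   vertex 4.6 4.1 1.2
   vertex 0.3 0.9 1.2
   vertex 4.3 4.7 1.7
  endloop
 endfacet
 facet normal -0.315 0.424 -0.849
  outer loop
   vertex 4.6 4.1 1.2
   vertex 4.2 2.6 0.6
   vertex 0.3 0.9 1.2
  endloop
 endfacet
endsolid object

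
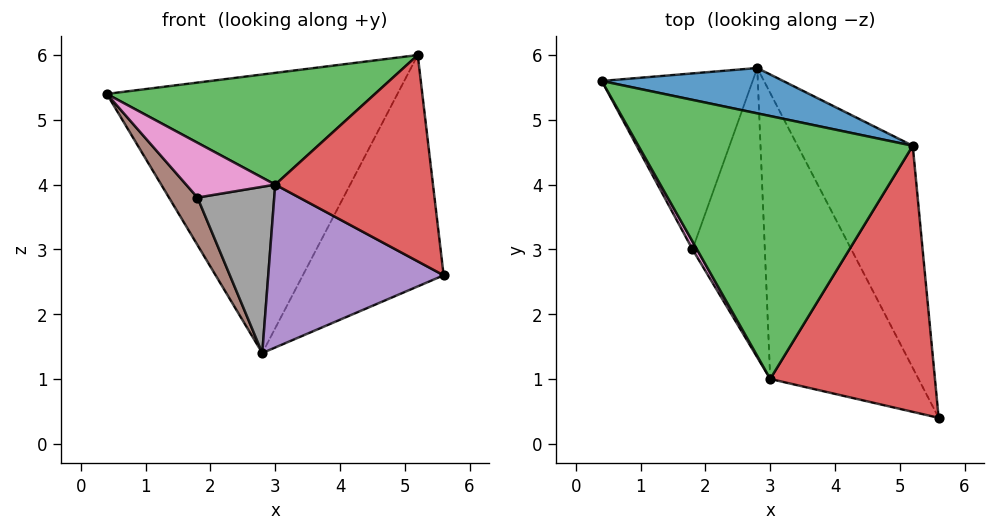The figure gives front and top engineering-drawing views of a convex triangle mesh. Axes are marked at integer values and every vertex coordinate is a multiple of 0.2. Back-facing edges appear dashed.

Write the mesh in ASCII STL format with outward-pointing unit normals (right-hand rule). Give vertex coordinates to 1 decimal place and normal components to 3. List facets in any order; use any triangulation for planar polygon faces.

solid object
 facet normal 0.182 0.970 0.158
  outer loop
   vertex 2.8 5.8 1.4
   vertex 0.4 5.6 5.4
   vertex 5.2 4.6 6.0
  endloop
 endfacet
 facet normal 0.860 0.368 -0.353
  outer loop
   vertex 2.8 5.8 1.4
   vertex 5.2 4.6 6.0
   vertex 5.6 0.4 2.6
  endloop
 endfacet
 facet normal -0.193 -0.384 0.903
  outer loop
   vertex 3.0 1.0 4.0
   vertex 5.2 4.6 6.0
   vertex 0.4 5.6 5.4
  endloop
 endfacet
 facet normal 0.273 -0.589 0.760
  outer loop
   vertex 3.0 1.0 4.0
   vertex 5.6 0.4 2.6
   vertex 5.2 4.6 6.0
  endloop
 endfacet
 facet normal -0.503 -0.428 -0.751
  outer loop
   vertex 3.0 1.0 4.0
   vertex 2.8 5.8 1.4
   vertex 5.6 0.4 2.6
  endloop
 endfacet
 facet normal -0.846 -0.139 -0.515
  outer loop
   vertex 1.8 3.0 3.8
   vertex 0.4 5.6 5.4
   vertex 2.8 5.8 1.4
  endloop
 endfacet
 facet normal -0.858 -0.508 0.074
  outer loop
   vertex 1.8 3.0 3.8
   vertex 3.0 1.0 4.0
   vertex 0.4 5.6 5.4
  endloop
 endfacet
 facet normal -0.566 -0.411 -0.715
  outer loop
   vertex 1.8 3.0 3.8
   vertex 2.8 5.8 1.4
   vertex 3.0 1.0 4.0
  endloop
 endfacet
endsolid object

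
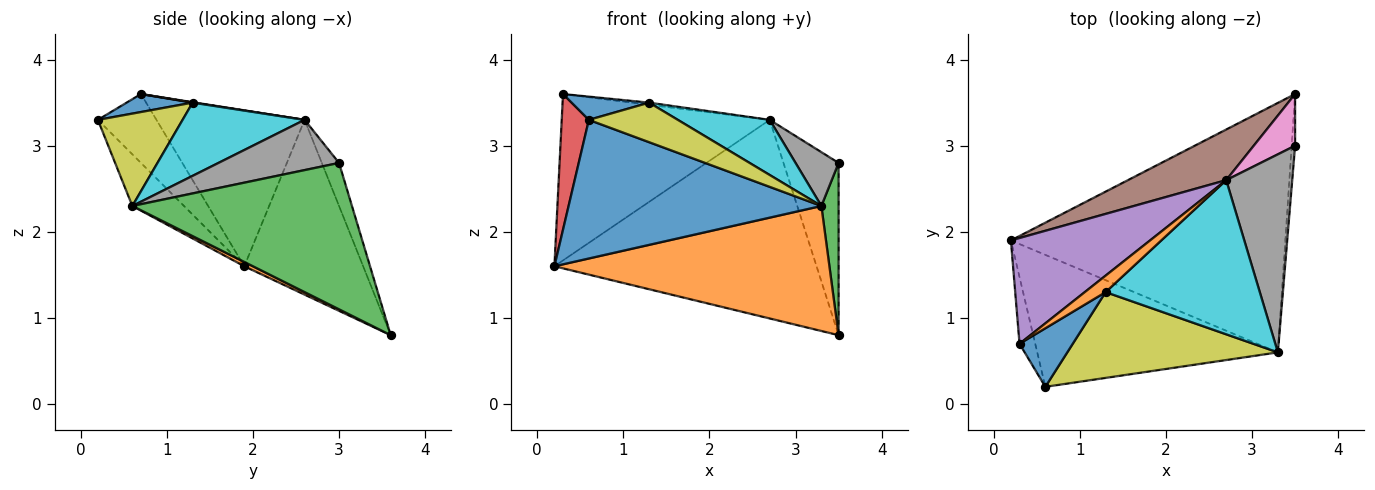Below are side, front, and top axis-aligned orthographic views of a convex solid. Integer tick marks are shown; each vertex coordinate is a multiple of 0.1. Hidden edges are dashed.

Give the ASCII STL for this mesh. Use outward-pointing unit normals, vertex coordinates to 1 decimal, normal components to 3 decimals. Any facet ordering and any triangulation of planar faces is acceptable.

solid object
 facet normal -0.146 -0.717 -0.682
  outer loop
   vertex 3.3 0.6 2.3
   vertex 0.6 0.2 3.3
   vertex 0.2 1.9 1.6
  endloop
 endfacet
 facet normal 0.014 -0.448 -0.894
  outer loop
   vertex 3.3 0.6 2.3
   vertex 0.2 1.9 1.6
   vertex 3.5 3.6 0.8
  endloop
 endfacet
 facet normal 0.997 -0.078 -0.023
  outer loop
   vertex 3.3 0.6 2.3
   vertex 3.5 3.6 0.8
   vertex 3.5 3.0 2.8
  endloop
 endfacet
 facet normal -0.889 -0.412 -0.203
  outer loop
   vertex 0.3 0.7 3.6
   vertex 0.2 1.9 1.6
   vertex 0.6 0.2 3.3
  endloop
 endfacet
 facet normal -0.515 0.723 0.460
  outer loop
   vertex 2.7 2.6 3.3
   vertex 0.2 1.9 1.6
   vertex 0.3 0.7 3.6
  endloop
 endfacet
 facet normal -0.402 0.887 0.226
  outer loop
   vertex 2.7 2.6 3.3
   vertex 3.5 3.6 0.8
   vertex 0.2 1.9 1.6
  endloop
 endfacet
 facet normal -0.287 0.918 0.275
  outer loop
   vertex 2.7 2.6 3.3
   vertex 3.5 3.0 2.8
   vertex 3.5 3.6 0.8
  endloop
 endfacet
 facet normal 0.592 -0.211 0.778
  outer loop
   vertex 2.7 2.6 3.3
   vertex 3.3 0.6 2.3
   vertex 3.5 3.0 2.8
  endloop
 endfacet
 facet normal 0.370 -0.389 0.844
  outer loop
   vertex 1.3 1.3 3.5
   vertex 0.6 0.2 3.3
   vertex 3.3 0.6 2.3
  endloop
 endfacet
 facet normal 0.408 -0.307 0.860
  outer loop
   vertex 1.3 1.3 3.5
   vertex 3.3 0.6 2.3
   vertex 2.7 2.6 3.3
  endloop
 endfacet
 facet normal 0.300 -0.352 0.887
  outer loop
   vertex 1.3 1.3 3.5
   vertex 0.3 0.7 3.6
   vertex 0.6 0.2 3.3
  endloop
 endfacet
 facet normal 0.022 0.129 0.991
  outer loop
   vertex 1.3 1.3 3.5
   vertex 2.7 2.6 3.3
   vertex 0.3 0.7 3.6
  endloop
 endfacet
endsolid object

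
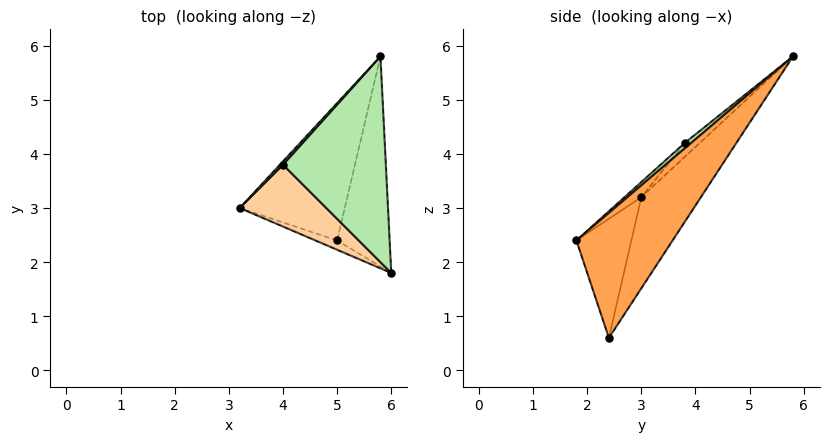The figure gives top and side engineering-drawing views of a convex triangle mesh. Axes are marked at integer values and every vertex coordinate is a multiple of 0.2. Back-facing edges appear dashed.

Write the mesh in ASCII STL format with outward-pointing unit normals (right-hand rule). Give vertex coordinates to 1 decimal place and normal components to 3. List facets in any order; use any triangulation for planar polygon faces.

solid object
 facet normal -0.411 -0.909 -0.075
  outer loop
   vertex 5.0 2.4 0.6
   vertex 6.0 1.8 2.4
   vertex 3.2 3.0 3.2
  endloop
 endfacet
 facet normal -0.397 0.795 -0.459
  outer loop
   vertex 5.0 2.4 0.6
   vertex 3.2 3.0 3.2
   vertex 5.8 5.8 5.8
  endloop
 endfacet
 facet normal 0.863 0.351 -0.362
  outer loop
   vertex 5.0 2.4 0.6
   vertex 5.8 5.8 5.8
   vertex 6.0 1.8 2.4
  endloop
 endfacet
 facet normal -0.118 -0.727 0.676
  outer loop
   vertex 4.0 3.8 4.2
   vertex 3.2 3.0 3.2
   vertex 6.0 1.8 2.4
  endloop
 endfacet
 facet normal -0.798 0.576 0.177
  outer loop
   vertex 4.0 3.8 4.2
   vertex 5.8 5.8 5.8
   vertex 3.2 3.0 3.2
  endloop
 endfacet
 facet normal 0.040 -0.646 0.762
  outer loop
   vertex 4.0 3.8 4.2
   vertex 6.0 1.8 2.4
   vertex 5.8 5.8 5.8
  endloop
 endfacet
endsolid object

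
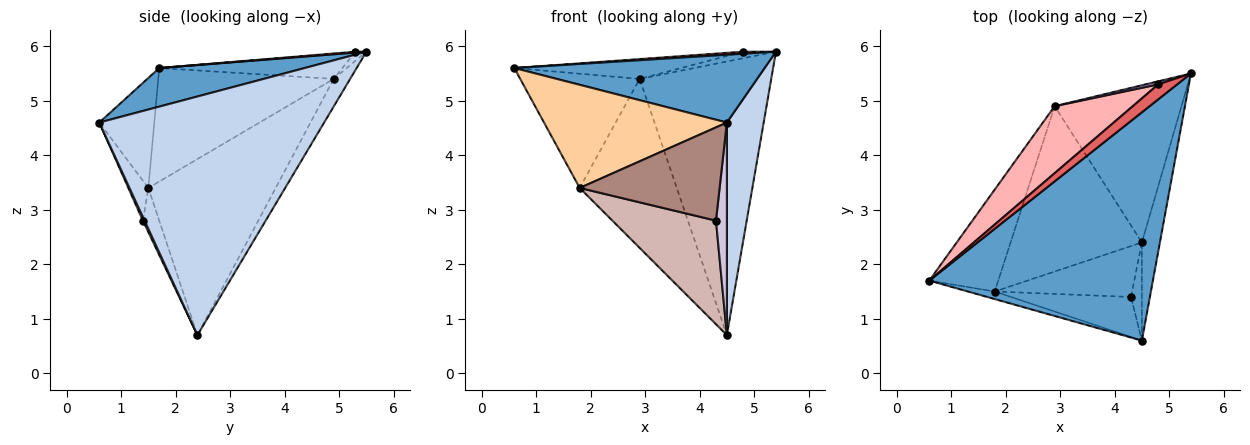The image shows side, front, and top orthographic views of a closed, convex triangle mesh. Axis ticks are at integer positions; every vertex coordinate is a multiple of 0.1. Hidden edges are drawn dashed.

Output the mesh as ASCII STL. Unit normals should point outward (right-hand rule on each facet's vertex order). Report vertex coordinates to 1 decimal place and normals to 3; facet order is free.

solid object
 facet normal 0.163 -0.281 0.946
  outer loop
   vertex 4.5 0.6 4.6
   vertex 5.4 5.5 5.9
   vertex 0.6 1.7 5.6
  endloop
 endfacet
 facet normal 0.984 -0.161 -0.074
  outer loop
   vertex 4.5 2.4 0.7
   vertex 5.4 5.5 5.9
   vertex 4.5 0.6 4.6
  endloop
 endfacet
 facet normal -0.108 0.862 -0.495
  outer loop
   vertex 2.9 4.9 5.4
   vertex 5.4 5.5 5.9
   vertex 4.5 2.4 0.7
  endloop
 endfacet
 facet normal -0.287 -0.955 -0.070
  outer loop
   vertex 1.8 1.5 3.4
   vertex 4.5 0.6 4.6
   vertex 0.6 1.7 5.6
  endloop
 endfacet
 facet normal -0.739 0.503 -0.449
  outer loop
   vertex 1.8 1.5 3.4
   vertex 0.6 1.7 5.6
   vertex 2.9 4.9 5.4
  endloop
 endfacet
 facet normal -0.684 0.521 -0.510
  outer loop
   vertex 1.8 1.5 3.4
   vertex 2.9 4.9 5.4
   vertex 4.5 2.4 0.7
  endloop
 endfacet
 facet normal 0.045 -0.135 0.990
  outer loop
   vertex 4.8 5.3 5.9
   vertex 0.6 1.7 5.6
   vertex 5.4 5.5 5.9
  endloop
 endfacet
 facet normal -0.298 0.271 0.915
  outer loop
   vertex 4.8 5.3 5.9
   vertex 2.9 4.9 5.4
   vertex 0.6 1.7 5.6
  endloop
 endfacet
 facet normal -0.289 0.867 0.405
  outer loop
   vertex 4.8 5.3 5.9
   vertex 5.4 5.5 5.9
   vertex 2.9 4.9 5.4
  endloop
 endfacet
 facet normal 0.138 -0.899 -0.415
  outer loop
   vertex 4.3 1.4 2.8
   vertex 4.5 2.4 0.7
   vertex 4.5 0.6 4.6
  endloop
 endfacet
 facet normal -0.130 -0.911 -0.391
  outer loop
   vertex 4.3 1.4 2.8
   vertex 4.5 0.6 4.6
   vertex 1.8 1.5 3.4
  endloop
 endfacet
 facet normal -0.140 -0.889 -0.437
  outer loop
   vertex 4.3 1.4 2.8
   vertex 1.8 1.5 3.4
   vertex 4.5 2.4 0.7
  endloop
 endfacet
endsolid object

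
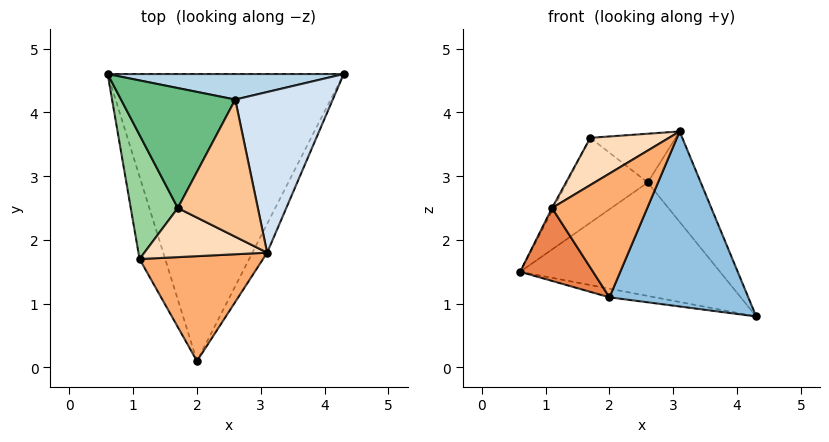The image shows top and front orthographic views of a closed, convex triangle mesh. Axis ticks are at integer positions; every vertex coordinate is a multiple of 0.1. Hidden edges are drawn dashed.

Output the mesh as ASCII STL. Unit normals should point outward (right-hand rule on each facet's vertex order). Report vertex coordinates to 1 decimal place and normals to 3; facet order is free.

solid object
 facet normal -0.186 0.029 -0.982
  outer loop
   vertex 2.0 0.1 1.1
   vertex 0.6 4.6 1.5
   vertex 4.3 4.6 0.8
  endloop
 endfacet
 facet normal 0.886 -0.458 -0.075
  outer loop
   vertex 3.1 1.8 3.7
   vertex 2.0 0.1 1.1
   vertex 4.3 4.6 0.8
  endloop
 endfacet
 facet normal 0.041 0.975 0.219
  outer loop
   vertex 2.6 4.2 2.9
   vertex 4.3 4.6 0.8
   vertex 0.6 4.6 1.5
  endloop
 endfacet
 facet normal 0.693 0.354 0.628
  outer loop
   vertex 2.6 4.2 2.9
   vertex 3.1 1.8 3.7
   vertex 4.3 4.6 0.8
  endloop
 endfacet
 facet normal -0.920 -0.260 -0.294
  outer loop
   vertex 1.1 1.7 2.5
   vertex 0.6 4.6 1.5
   vertex 2.0 0.1 1.1
  endloop
 endfacet
 facet normal -0.330 -0.720 0.610
  outer loop
   vertex 1.1 1.7 2.5
   vertex 2.0 0.1 1.1
   vertex 3.1 1.8 3.7
  endloop
 endfacet
 facet normal 0.100 0.333 0.938
  outer loop
   vertex 1.7 2.5 3.6
   vertex 3.1 1.8 3.7
   vertex 2.6 4.2 2.9
  endloop
 endfacet
 facet normal -0.370 -0.644 0.670
  outer loop
   vertex 1.7 2.5 3.6
   vertex 1.1 1.7 2.5
   vertex 3.1 1.8 3.7
  endloop
 endfacet
 facet normal -0.415 0.525 0.743
  outer loop
   vertex 1.7 2.5 3.6
   vertex 2.6 4.2 2.9
   vertex 0.6 4.6 1.5
  endloop
 endfacet
 facet normal -0.881 0.011 0.473
  outer loop
   vertex 1.7 2.5 3.6
   vertex 0.6 4.6 1.5
   vertex 1.1 1.7 2.5
  endloop
 endfacet
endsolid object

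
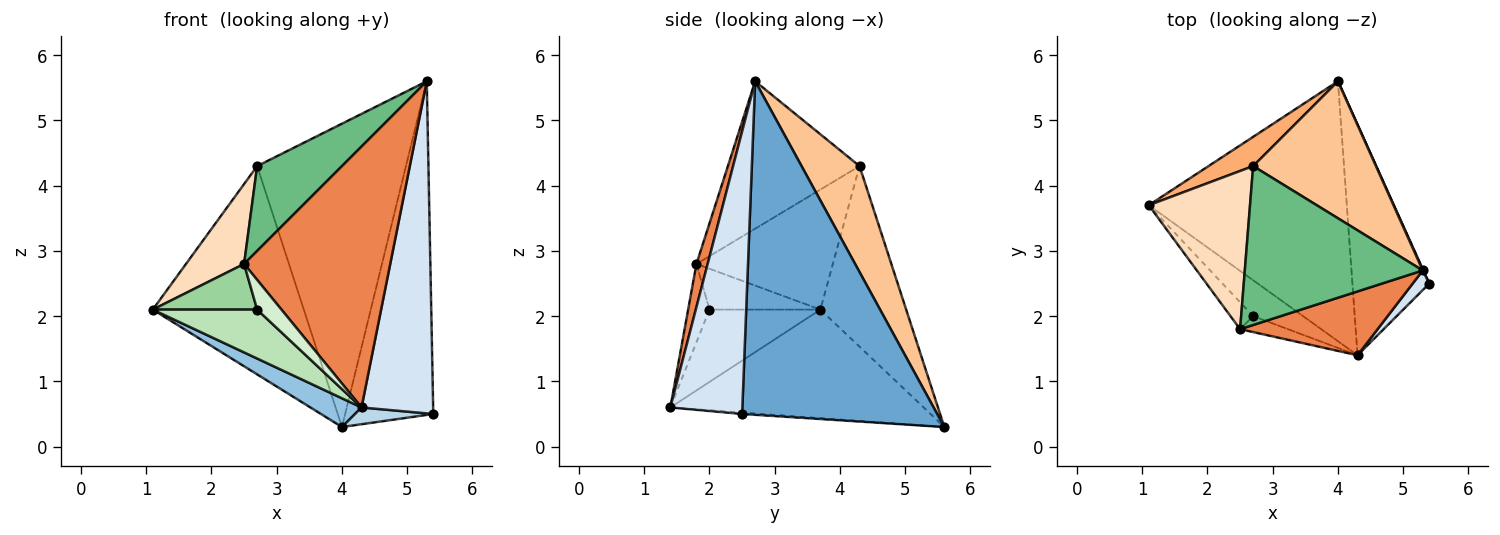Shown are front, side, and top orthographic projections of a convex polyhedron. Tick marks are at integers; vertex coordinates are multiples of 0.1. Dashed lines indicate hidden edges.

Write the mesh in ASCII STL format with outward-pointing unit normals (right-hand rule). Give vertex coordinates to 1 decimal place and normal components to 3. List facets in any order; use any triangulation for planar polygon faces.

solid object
 facet normal 0.911 0.412 0.002
  outer loop
   vertex 5.3 2.7 5.6
   vertex 5.4 2.5 0.5
   vertex 4.0 5.6 0.3
  endloop
 endfacet
 facet normal -0.478 -0.097 -0.873
  outer loop
   vertex 4.3 1.4 0.6
   vertex 1.1 3.7 2.1
   vertex 4.0 5.6 0.3
  endloop
 endfacet
 facet normal -0.018 -0.073 -0.997
  outer loop
   vertex 4.3 1.4 0.6
   vertex 4.0 5.6 0.3
   vertex 5.4 2.5 0.5
  endloop
 endfacet
 facet normal 0.708 -0.705 0.042
  outer loop
   vertex 4.3 1.4 0.6
   vertex 5.4 2.5 0.5
   vertex 5.3 2.7 5.6
  endloop
 endfacet
 facet normal 0.074 -0.969 0.237
  outer loop
   vertex 4.3 1.4 0.6
   vertex 5.3 2.7 5.6
   vertex 2.5 1.8 2.8
  endloop
 endfacet
 facet normal -0.490 0.863 0.121
  outer loop
   vertex 2.7 4.3 4.3
   vertex 4.0 5.6 0.3
   vertex 1.1 3.7 2.1
  endloop
 endfacet
 facet normal 0.335 0.859 0.388
  outer loop
   vertex 2.7 4.3 4.3
   vertex 5.3 2.7 5.6
   vertex 4.0 5.6 0.3
  endloop
 endfacet
 facet normal -0.727 -0.310 0.613
  outer loop
   vertex 2.7 4.3 4.3
   vertex 1.1 3.7 2.1
   vertex 2.5 1.8 2.8
  endloop
 endfacet
 facet normal -0.590 -0.380 0.712
  outer loop
   vertex 2.7 4.3 4.3
   vertex 2.5 1.8 2.8
   vertex 5.3 2.7 5.6
  endloop
 endfacet
 facet normal -0.675 -0.635 -0.374
  outer loop
   vertex 2.7 2.0 2.1
   vertex 2.5 1.8 2.8
   vertex 1.1 3.7 2.1
  endloop
 endfacet
 facet normal -0.651 -0.612 -0.449
  outer loop
   vertex 2.7 2.0 2.1
   vertex 1.1 3.7 2.1
   vertex 4.3 1.4 0.6
  endloop
 endfacet
 facet normal -0.612 -0.697 -0.374
  outer loop
   vertex 2.7 2.0 2.1
   vertex 4.3 1.4 0.6
   vertex 2.5 1.8 2.8
  endloop
 endfacet
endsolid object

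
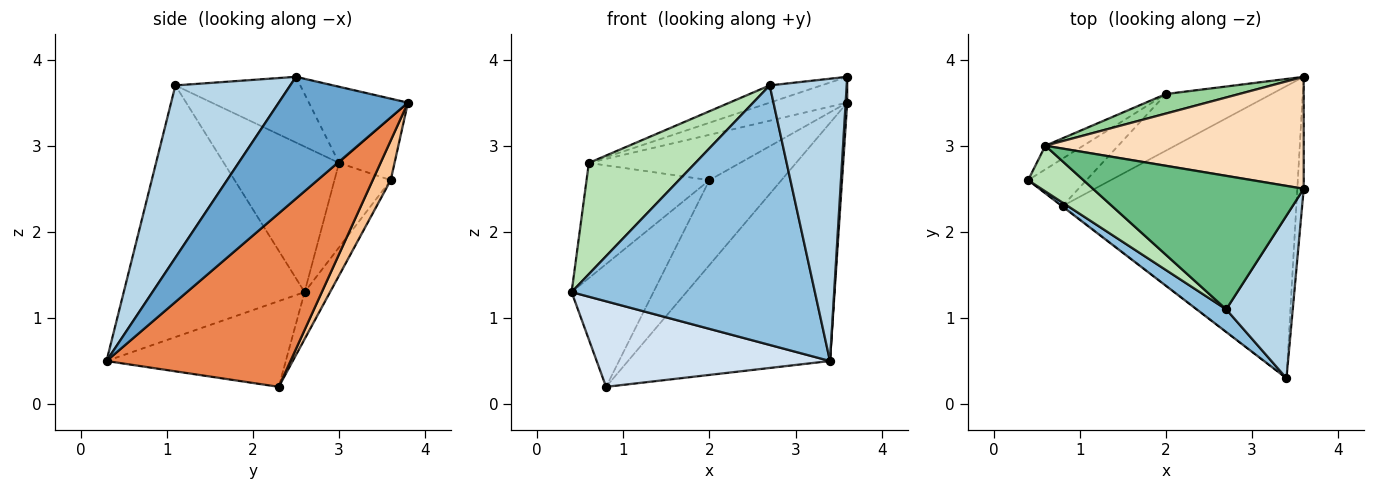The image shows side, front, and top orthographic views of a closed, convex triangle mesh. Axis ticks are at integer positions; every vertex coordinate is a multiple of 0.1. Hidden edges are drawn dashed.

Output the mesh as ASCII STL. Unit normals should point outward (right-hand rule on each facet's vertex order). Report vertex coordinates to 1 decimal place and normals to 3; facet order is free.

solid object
 facet normal 0.999 -0.012 -0.052
  outer loop
   vertex 3.6 3.8 3.5
   vertex 3.6 2.5 3.8
   vertex 3.4 0.3 0.5
  endloop
 endfacet
 facet normal -0.595 -0.801 0.070
  outer loop
   vertex 2.7 1.1 3.7
   vertex 0.4 2.6 1.3
   vertex 3.4 0.3 0.5
  endloop
 endfacet
 facet normal 0.791 -0.530 0.306
  outer loop
   vertex 2.7 1.1 3.7
   vertex 3.4 0.3 0.5
   vertex 3.6 2.5 3.8
  endloop
 endfacet
 facet normal -0.609 -0.793 -0.005
  outer loop
   vertex 0.8 2.3 0.2
   vertex 3.4 0.3 0.5
   vertex 0.4 2.6 1.3
  endloop
 endfacet
 facet normal 0.499 0.547 -0.672
  outer loop
   vertex 0.8 2.3 0.2
   vertex 3.6 3.8 3.5
   vertex 3.4 0.3 0.5
  endloop
 endfacet
 facet normal -0.279 0.896 -0.346
  outer loop
   vertex 2.0 3.6 2.6
   vertex 0.8 2.3 0.2
   vertex 0.4 2.6 1.3
  endloop
 endfacet
 facet normal 0.204 0.815 -0.543
  outer loop
   vertex 2.0 3.6 2.6
   vertex 3.6 3.8 3.5
   vertex 0.8 2.3 0.2
  endloop
 endfacet
 facet normal -0.276 0.216 0.937
  outer loop
   vertex 0.6 3.0 2.8
   vertex 3.6 2.5 3.8
   vertex 3.6 3.8 3.5
  endloop
 endfacet
 facet normal -0.295 0.122 0.948
  outer loop
   vertex 0.6 3.0 2.8
   vertex 2.7 1.1 3.7
   vertex 3.6 2.5 3.8
  endloop
 endfacet
 facet normal -0.320 0.870 0.375
  outer loop
   vertex 0.6 3.0 2.8
   vertex 3.6 3.8 3.5
   vertex 2.0 3.6 2.6
  endloop
 endfacet
 facet normal -0.707 -0.654 0.269
  outer loop
   vertex 0.6 3.0 2.8
   vertex 0.4 2.6 1.3
   vertex 2.7 1.1 3.7
  endloop
 endfacet
 facet normal -0.409 0.894 -0.184
  outer loop
   vertex 0.6 3.0 2.8
   vertex 2.0 3.6 2.6
   vertex 0.4 2.6 1.3
  endloop
 endfacet
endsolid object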